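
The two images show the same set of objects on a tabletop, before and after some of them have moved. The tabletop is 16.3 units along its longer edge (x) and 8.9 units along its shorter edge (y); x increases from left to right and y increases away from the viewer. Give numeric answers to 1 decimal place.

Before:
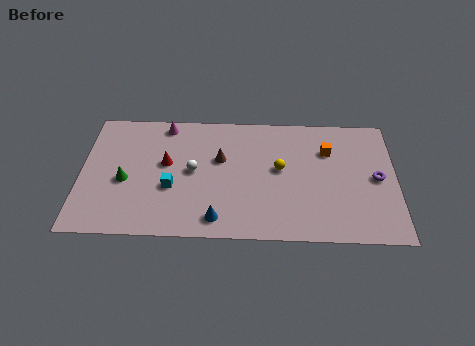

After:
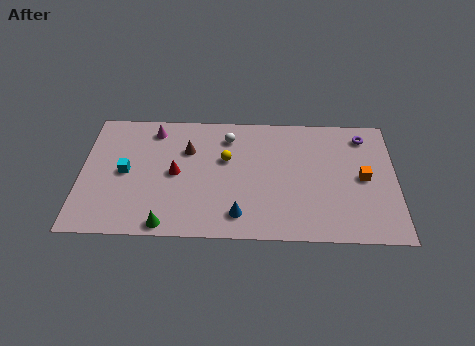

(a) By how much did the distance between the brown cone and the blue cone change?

+1.0

They were about 4.2 units apart before and 5.2 after — 1.0 units further apart.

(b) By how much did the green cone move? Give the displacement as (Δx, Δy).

(2.2, -3.0)

The green cone was at about (2.3, 3.8) and moved to about (4.5, 0.8).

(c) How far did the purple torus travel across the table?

3.1

The purple torus moved from about (15.3, 4.4) to (14.7, 7.4), a distance of √(0.6² + 3.0²) ≈ 3.1.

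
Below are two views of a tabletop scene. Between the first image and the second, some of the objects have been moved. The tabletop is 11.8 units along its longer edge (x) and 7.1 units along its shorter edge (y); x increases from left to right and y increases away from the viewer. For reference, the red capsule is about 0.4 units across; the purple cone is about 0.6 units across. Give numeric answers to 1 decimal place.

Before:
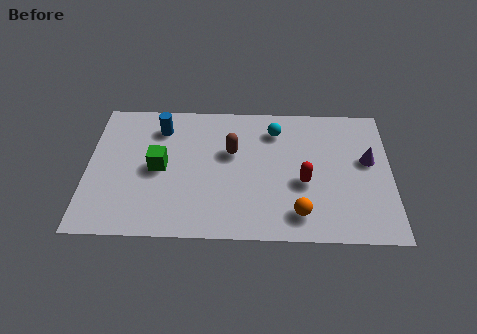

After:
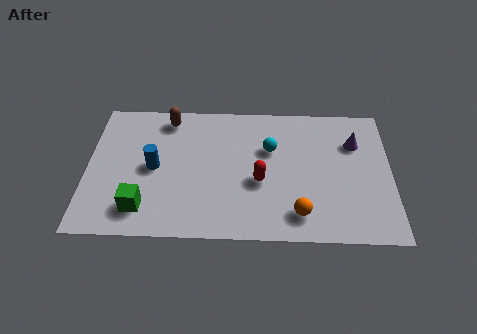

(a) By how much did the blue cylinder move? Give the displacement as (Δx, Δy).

(-0.2, -2.1)

From the two frames, the blue cylinder sits at roughly (2.8, 5.6) before and (2.6, 3.5) after.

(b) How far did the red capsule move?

1.7

From (8.4, 2.9) to (6.7, 2.9), the red capsule covered √(1.7² + 0.0²) ≈ 1.7 units.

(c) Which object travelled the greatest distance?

the brown capsule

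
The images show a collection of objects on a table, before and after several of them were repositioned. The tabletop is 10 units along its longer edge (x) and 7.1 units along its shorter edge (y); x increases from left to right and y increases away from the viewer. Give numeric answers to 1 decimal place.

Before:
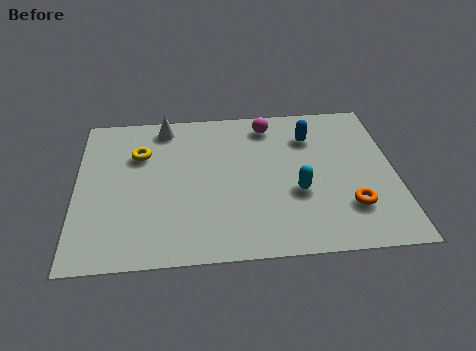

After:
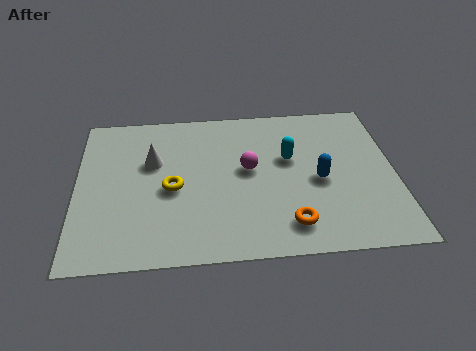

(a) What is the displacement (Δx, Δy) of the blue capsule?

(0.2, -2.1)

The blue capsule started near (7.4, 5.3) and ended near (7.6, 3.2).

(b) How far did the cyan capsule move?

1.6

From (6.9, 2.7) to (6.7, 4.3), the cyan capsule covered √(0.2² + 1.6²) ≈ 1.6 units.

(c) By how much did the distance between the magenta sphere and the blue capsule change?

+0.8

They were about 1.5 units apart before and 2.3 after — 0.8 units further apart.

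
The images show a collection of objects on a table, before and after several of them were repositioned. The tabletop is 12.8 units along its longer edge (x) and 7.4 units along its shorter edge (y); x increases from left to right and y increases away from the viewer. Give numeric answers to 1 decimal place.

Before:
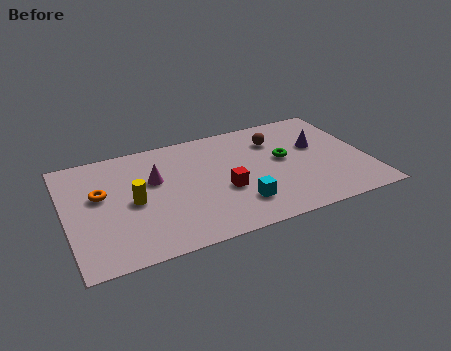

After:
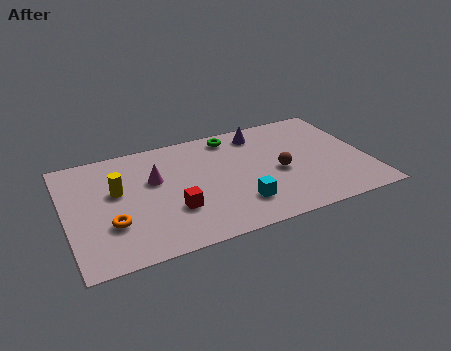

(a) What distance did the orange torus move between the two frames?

2.0

The orange torus moved from about (1.5, 4.4) to (1.8, 2.4), a distance of √(0.3² + 2.0²) ≈ 2.0.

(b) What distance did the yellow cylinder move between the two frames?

1.1

The yellow cylinder was near (2.8, 3.5) before and (2.2, 4.4) after, so it travelled √(0.6² + 0.9²) ≈ 1.1 units.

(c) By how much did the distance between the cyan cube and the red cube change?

+1.6

Before: roughly 1.2 units apart; after: 2.8. That's 1.6 units further apart.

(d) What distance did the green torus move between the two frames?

3.0

The green torus was near (9.3, 4.1) before and (7.3, 6.4) after, so it travelled √(2.0² + 2.3²) ≈ 3.0 units.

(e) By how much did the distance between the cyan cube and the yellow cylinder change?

+0.9

They were about 4.6 units apart before and 5.5 after — 0.9 units further apart.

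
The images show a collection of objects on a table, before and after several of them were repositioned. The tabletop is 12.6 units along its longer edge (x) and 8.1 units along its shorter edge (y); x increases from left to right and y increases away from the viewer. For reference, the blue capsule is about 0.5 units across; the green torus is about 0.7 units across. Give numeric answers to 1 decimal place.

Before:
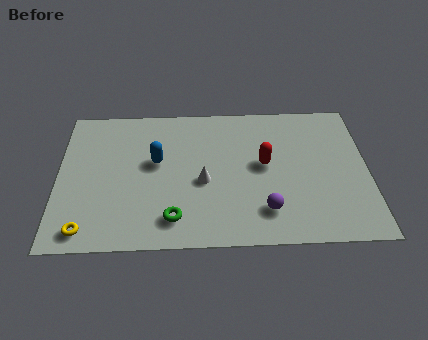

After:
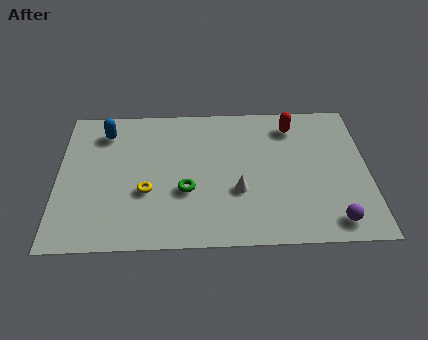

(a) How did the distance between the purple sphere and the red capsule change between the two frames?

+3.1

Before: roughly 2.6 units apart; after: 5.7. That's 3.1 units further apart.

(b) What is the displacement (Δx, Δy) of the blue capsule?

(-2.1, 1.8)

From the two frames, the blue capsule sits at roughly (4.0, 4.7) before and (1.9, 6.5) after.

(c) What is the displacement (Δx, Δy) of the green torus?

(0.5, 1.5)

From the two frames, the green torus sits at roughly (4.7, 1.5) before and (5.2, 3.0) after.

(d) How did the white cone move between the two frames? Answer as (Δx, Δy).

(1.4, -0.6)

The white cone was at about (5.9, 3.5) and moved to about (7.3, 2.9).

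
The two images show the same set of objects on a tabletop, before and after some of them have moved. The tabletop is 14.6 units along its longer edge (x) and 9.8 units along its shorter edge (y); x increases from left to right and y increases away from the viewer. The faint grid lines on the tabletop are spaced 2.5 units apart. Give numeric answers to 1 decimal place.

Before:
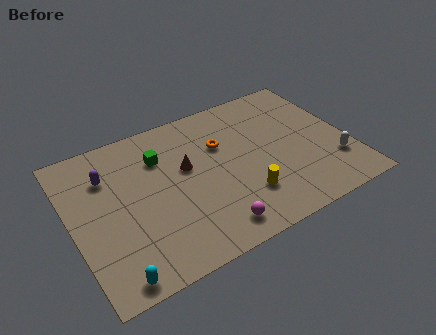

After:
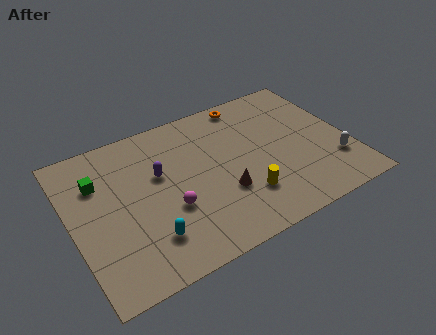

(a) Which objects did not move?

the yellow cylinder and the white capsule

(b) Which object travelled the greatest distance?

the green cube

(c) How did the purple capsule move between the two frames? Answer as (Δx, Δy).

(2.6, -1.1)

From the two frames, the purple capsule sits at roughly (2.1, 7.1) before and (4.7, 6.0) after.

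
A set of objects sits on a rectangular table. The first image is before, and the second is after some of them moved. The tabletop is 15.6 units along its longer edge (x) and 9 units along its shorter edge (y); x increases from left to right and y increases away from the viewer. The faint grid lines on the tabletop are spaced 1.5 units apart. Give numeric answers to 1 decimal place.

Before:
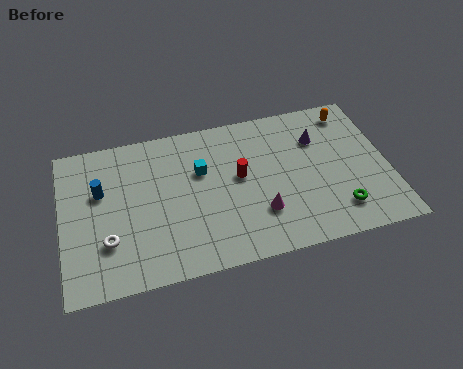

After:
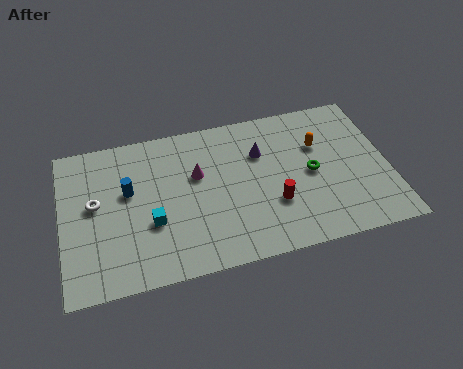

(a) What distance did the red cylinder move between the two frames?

2.5

From (8.5, 5.0) to (10.0, 3.0), the red cylinder covered √(1.5² + 2.0²) ≈ 2.5 units.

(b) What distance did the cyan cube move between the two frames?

3.5

From (6.7, 5.8) to (4.2, 3.3), the cyan cube covered √(2.5² + 2.5²) ≈ 3.5 units.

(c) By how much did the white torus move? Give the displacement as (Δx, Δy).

(-0.5, 2.3)

From the two frames, the white torus sits at roughly (2.1, 2.7) before and (1.6, 5.0) after.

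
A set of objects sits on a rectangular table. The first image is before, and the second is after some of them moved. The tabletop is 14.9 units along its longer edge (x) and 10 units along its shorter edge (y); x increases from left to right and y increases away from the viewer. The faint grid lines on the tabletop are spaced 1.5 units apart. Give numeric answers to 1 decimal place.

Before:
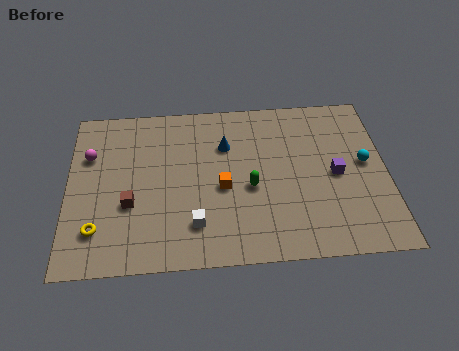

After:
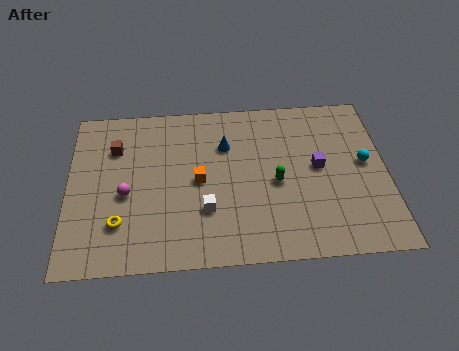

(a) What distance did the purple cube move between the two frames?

0.9

The purple cube was near (12.5, 4.8) before and (11.7, 5.3) after, so it travelled √(0.8² + 0.5²) ≈ 0.9 units.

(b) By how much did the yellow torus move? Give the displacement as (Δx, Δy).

(1.0, 0.3)

The yellow torus started near (1.4, 2.3) and ended near (2.4, 2.6).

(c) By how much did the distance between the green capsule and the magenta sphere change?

-0.9

The distance was about 7.9 in the first image and 7.0 in the second, so they moved 0.9 units closer together.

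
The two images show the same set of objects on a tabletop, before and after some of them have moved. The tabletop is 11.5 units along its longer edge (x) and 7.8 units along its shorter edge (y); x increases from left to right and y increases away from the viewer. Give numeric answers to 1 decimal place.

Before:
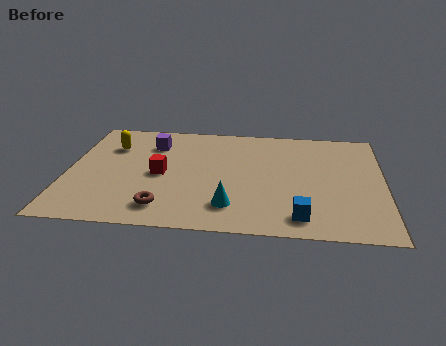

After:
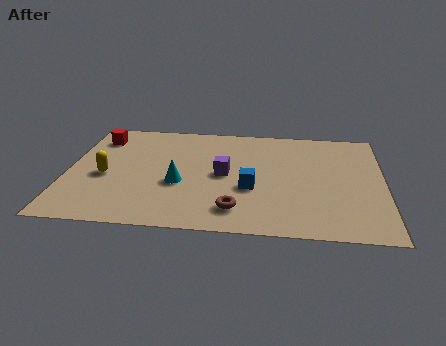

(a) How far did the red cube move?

3.5

From (3.4, 3.7) to (1.0, 6.2), the red cube covered √(2.4² + 2.5²) ≈ 3.5 units.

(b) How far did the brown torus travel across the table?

2.6

From (3.6, 1.4) to (6.2, 1.5), the brown torus covered √(2.6² + 0.1²) ≈ 2.6 units.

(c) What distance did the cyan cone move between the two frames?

2.4

The cyan cone moved from about (6.0, 1.7) to (4.1, 3.1), a distance of √(1.9² + 1.4²) ≈ 2.4.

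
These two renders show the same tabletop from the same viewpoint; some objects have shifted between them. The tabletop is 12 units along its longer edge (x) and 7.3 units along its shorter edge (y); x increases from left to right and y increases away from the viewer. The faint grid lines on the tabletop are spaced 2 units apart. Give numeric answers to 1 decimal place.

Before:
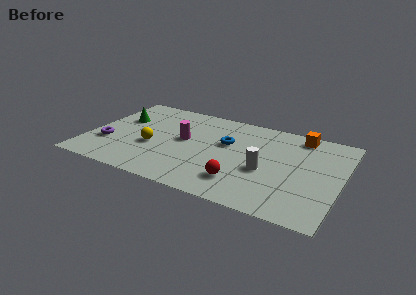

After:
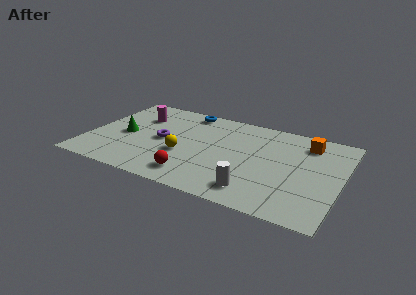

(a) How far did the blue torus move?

3.0

The blue torus moved from about (6.5, 4.5) to (4.3, 6.5), a distance of √(2.2² + 2.0²) ≈ 3.0.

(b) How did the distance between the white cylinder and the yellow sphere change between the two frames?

-1.5

They were about 5.4 units apart before and 3.9 after — 1.5 units closer together.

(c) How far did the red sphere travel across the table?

2.2

The red sphere was near (7.5, 1.7) before and (5.3, 1.3) after, so it travelled √(2.2² + 0.4²) ≈ 2.2 units.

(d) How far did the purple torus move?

2.8

From (1.0, 2.4) to (3.5, 3.6), the purple torus covered √(2.5² + 1.2²) ≈ 2.8 units.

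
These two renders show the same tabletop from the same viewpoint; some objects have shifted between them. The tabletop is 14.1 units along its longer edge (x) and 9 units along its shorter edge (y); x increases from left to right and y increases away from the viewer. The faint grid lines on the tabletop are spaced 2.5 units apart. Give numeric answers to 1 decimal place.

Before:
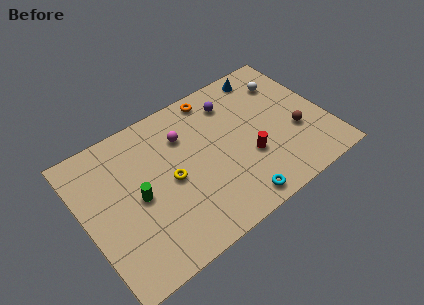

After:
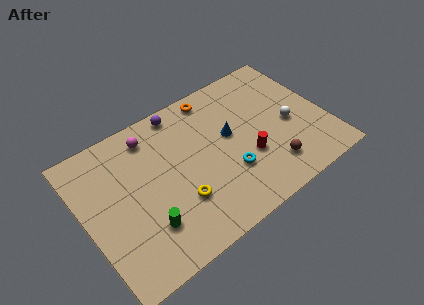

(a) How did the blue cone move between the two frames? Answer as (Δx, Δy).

(-2.7, -2.8)

The blue cone started near (11.3, 7.9) and ended near (8.6, 5.1).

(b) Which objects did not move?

the red cylinder and the orange torus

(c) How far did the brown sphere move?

2.3

From (12.2, 3.3) to (10.4, 1.9), the brown sphere covered √(1.8² + 1.4²) ≈ 2.3 units.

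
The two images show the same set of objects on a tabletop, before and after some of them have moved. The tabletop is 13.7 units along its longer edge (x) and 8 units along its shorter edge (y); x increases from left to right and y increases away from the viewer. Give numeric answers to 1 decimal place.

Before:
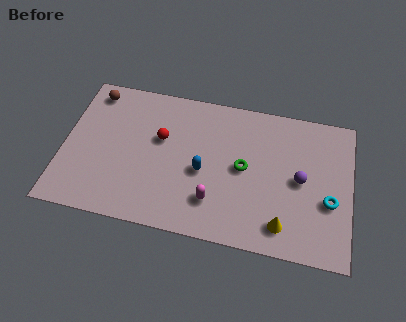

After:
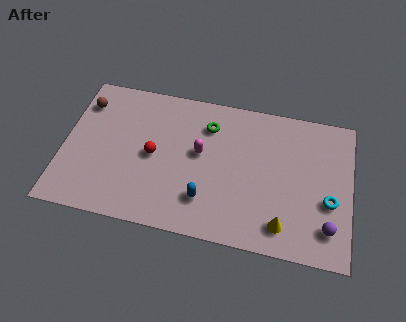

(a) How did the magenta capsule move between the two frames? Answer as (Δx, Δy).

(-0.8, 2.5)

The magenta capsule was at about (7.3, 2.0) and moved to about (6.5, 4.5).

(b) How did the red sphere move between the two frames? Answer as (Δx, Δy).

(-0.3, -1.0)

From the two frames, the red sphere sits at roughly (4.6, 4.9) before and (4.3, 3.9) after.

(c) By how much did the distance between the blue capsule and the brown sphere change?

+0.9

Before: roughly 6.5 units apart; after: 7.4. That's 0.9 units further apart.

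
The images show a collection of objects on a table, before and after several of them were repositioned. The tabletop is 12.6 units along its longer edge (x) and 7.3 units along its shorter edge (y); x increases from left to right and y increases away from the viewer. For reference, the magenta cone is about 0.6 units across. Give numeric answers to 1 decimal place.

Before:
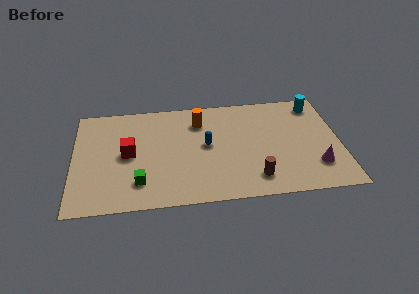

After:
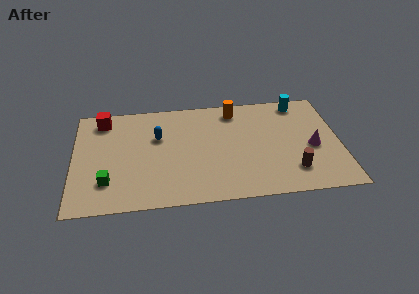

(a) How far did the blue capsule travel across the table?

2.4

The blue capsule was near (6.3, 3.9) before and (4.0, 4.7) after, so it travelled √(2.3² + 0.8²) ≈ 2.4 units.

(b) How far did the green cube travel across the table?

1.5

The green cube moved from about (3.1, 1.7) to (1.6, 1.9), a distance of √(1.5² + 0.2²) ≈ 1.5.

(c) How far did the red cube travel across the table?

2.8

The red cube moved from about (2.6, 3.7) to (1.4, 6.2), a distance of √(1.2² + 2.5²) ≈ 2.8.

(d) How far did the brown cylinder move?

1.8

From (8.5, 1.4) to (10.3, 1.7), the brown cylinder covered √(1.8² + 0.3²) ≈ 1.8 units.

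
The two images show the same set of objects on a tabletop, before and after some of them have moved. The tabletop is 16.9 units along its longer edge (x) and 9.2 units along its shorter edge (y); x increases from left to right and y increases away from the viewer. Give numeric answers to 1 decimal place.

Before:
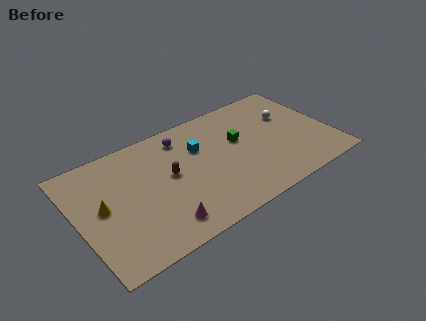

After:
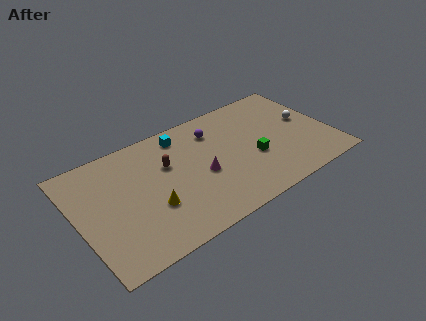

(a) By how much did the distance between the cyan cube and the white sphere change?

+2.3

The distance was about 6.2 in the first image and 8.5 in the second, so they moved 2.3 units further apart.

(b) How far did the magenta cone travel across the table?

3.9

The magenta cone moved from about (5.0, 1.6) to (8.1, 4.0), a distance of √(3.1² + 2.4²) ≈ 3.9.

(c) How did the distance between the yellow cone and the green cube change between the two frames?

-2.3

They were about 9.3 units apart before and 7.0 after — 2.3 units closer together.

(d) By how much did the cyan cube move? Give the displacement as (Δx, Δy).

(-0.9, 1.6)

From the two frames, the cyan cube sits at roughly (8.3, 6.2) before and (7.4, 7.8) after.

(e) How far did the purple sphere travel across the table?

2.2

From (7.4, 7.6) to (9.5, 7.1), the purple sphere covered √(2.1² + 0.5²) ≈ 2.2 units.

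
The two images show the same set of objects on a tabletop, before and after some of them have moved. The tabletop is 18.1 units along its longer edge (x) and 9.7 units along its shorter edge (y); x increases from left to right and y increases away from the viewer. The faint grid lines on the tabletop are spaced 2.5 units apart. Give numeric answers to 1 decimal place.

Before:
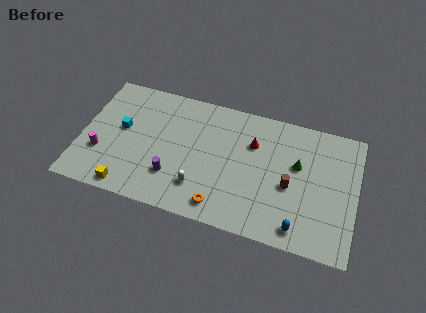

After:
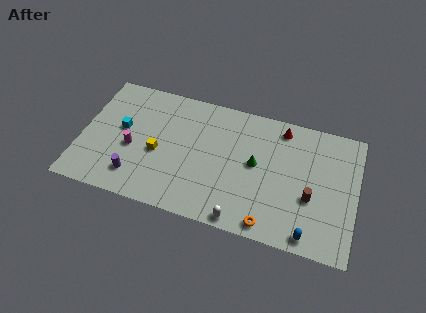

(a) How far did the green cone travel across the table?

2.8

The green cone moved from about (14.2, 5.9) to (11.5, 5.2), a distance of √(2.7² + 0.7²) ≈ 2.8.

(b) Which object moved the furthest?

the yellow cube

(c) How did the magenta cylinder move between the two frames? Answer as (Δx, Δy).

(2.0, 0.9)

The magenta cylinder was at about (1.4, 3.2) and moved to about (3.4, 4.1).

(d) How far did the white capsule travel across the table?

3.3

The white capsule moved from about (8.0, 2.4) to (10.9, 0.8), a distance of √(2.9² + 1.6²) ≈ 3.3.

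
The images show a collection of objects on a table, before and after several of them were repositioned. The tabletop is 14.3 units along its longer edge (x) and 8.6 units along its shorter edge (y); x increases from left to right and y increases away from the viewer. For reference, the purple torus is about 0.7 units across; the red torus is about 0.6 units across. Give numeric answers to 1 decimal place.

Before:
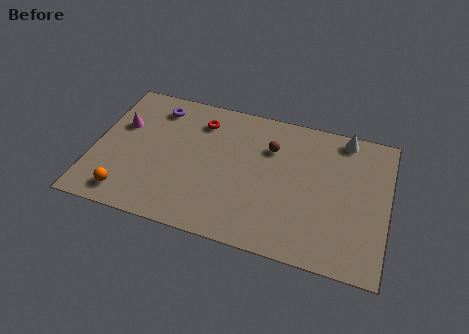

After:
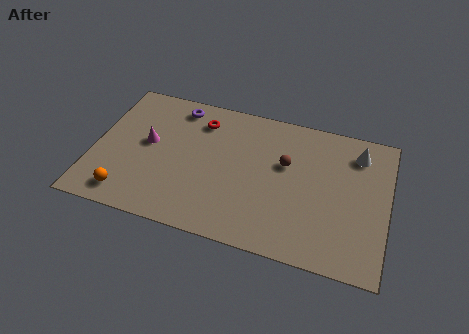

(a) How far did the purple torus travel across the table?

1.0

The purple torus was near (2.8, 7.1) before and (3.8, 7.4) after, so it travelled √(1.0² + 0.3²) ≈ 1.0 units.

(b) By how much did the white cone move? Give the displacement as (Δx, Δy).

(0.7, -0.8)

The white cone was at about (12.0, 7.7) and moved to about (12.7, 6.9).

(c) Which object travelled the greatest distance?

the magenta cone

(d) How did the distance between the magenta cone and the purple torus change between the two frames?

+0.7

Before: roughly 2.3 units apart; after: 3.0. That's 0.7 units further apart.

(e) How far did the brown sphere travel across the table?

1.1

The brown sphere was near (8.5, 6.1) before and (9.3, 5.3) after, so it travelled √(0.8² + 0.8²) ≈ 1.1 units.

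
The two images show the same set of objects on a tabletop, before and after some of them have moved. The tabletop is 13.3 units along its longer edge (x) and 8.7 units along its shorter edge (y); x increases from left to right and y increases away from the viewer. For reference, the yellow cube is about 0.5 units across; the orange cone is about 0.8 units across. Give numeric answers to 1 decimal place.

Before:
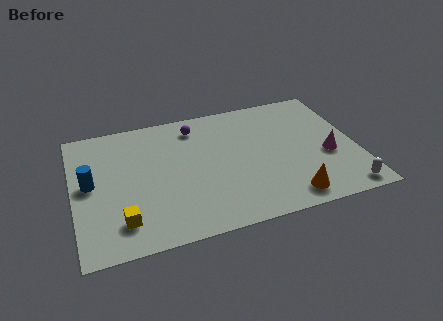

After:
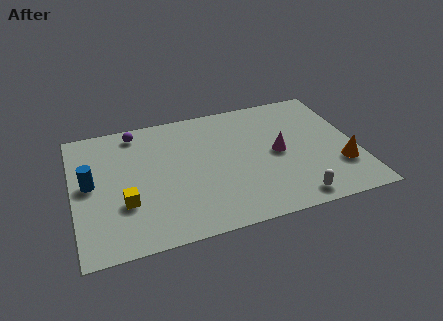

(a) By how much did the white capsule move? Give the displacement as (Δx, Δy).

(-2.4, 0.1)

The white capsule started near (12.4, 0.9) and ended near (10.0, 1.0).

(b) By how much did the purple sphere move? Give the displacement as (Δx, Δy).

(-2.8, 0.4)

The purple sphere started near (5.9, 7.2) and ended near (3.1, 7.6).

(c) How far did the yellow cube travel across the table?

1.1

The yellow cube was near (2.1, 1.8) before and (2.3, 2.9) after, so it travelled √(0.2² + 1.1²) ≈ 1.1 units.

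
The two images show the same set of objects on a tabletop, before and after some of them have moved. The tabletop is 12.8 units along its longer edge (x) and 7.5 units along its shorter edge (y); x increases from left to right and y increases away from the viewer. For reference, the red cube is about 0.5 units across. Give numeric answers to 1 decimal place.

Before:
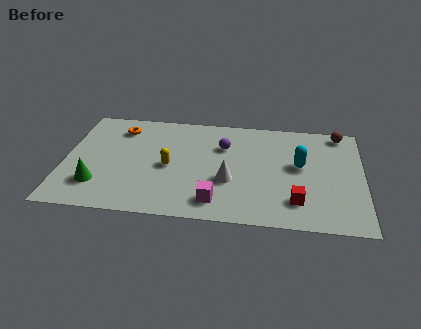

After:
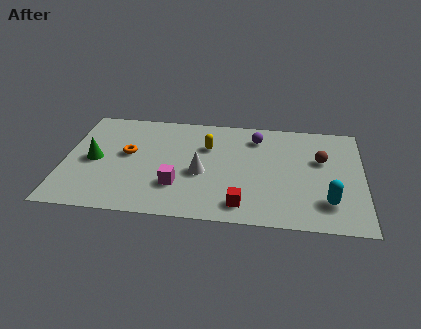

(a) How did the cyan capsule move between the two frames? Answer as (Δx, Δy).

(1.2, -2.4)

The cyan capsule was at about (10.1, 4.2) and moved to about (11.3, 1.8).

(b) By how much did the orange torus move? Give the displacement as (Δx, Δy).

(0.4, -1.8)

From the two frames, the orange torus sits at roughly (2.3, 6.0) before and (2.7, 4.2) after.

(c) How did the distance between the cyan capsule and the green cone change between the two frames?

+1.3

Before: roughly 8.9 units apart; after: 10.2. That's 1.3 units further apart.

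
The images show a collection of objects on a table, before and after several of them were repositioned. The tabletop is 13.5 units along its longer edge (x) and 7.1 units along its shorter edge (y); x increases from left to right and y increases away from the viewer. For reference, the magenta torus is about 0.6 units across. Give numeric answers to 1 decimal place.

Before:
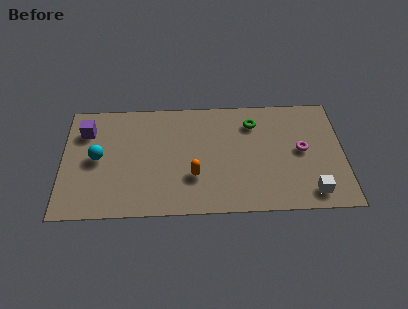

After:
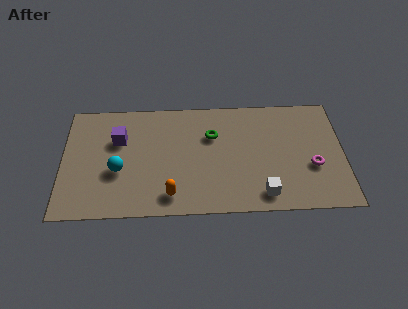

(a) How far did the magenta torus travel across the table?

1.1

The magenta torus moved from about (11.5, 3.7) to (12.0, 2.7), a distance of √(0.5² + 1.0²) ≈ 1.1.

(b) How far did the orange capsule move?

1.6

The orange capsule was near (6.3, 2.3) before and (5.2, 1.2) after, so it travelled √(1.1² + 1.1²) ≈ 1.6 units.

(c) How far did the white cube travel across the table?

2.3

The white cube moved from about (11.9, 1.1) to (9.6, 1.1), a distance of √(2.3² + 0.0²) ≈ 2.3.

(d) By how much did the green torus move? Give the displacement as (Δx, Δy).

(-2.0, -0.7)

The green torus started near (9.2, 5.5) and ended near (7.2, 4.8).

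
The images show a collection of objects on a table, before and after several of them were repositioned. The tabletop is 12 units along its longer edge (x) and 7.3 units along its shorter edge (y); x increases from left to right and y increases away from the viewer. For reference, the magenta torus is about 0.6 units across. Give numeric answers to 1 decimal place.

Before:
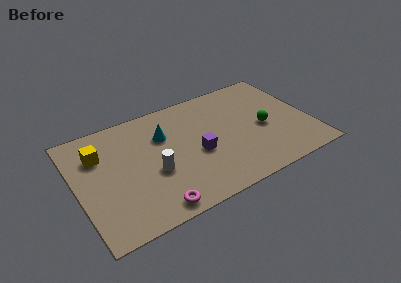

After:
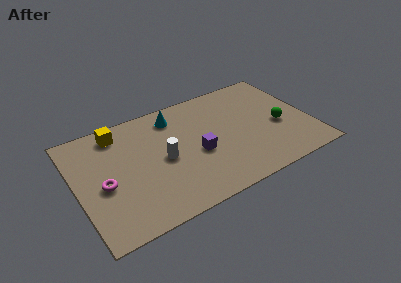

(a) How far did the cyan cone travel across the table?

1.2

From (4.6, 5.0) to (5.3, 6.0), the cyan cone covered √(0.7² + 1.0²) ≈ 1.2 units.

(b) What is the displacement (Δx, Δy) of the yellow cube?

(1.1, 1.0)

The yellow cube started near (1.3, 5.2) and ended near (2.4, 6.2).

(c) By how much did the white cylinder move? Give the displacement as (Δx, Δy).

(0.6, 0.6)

The white cylinder started near (3.8, 2.9) and ended near (4.4, 3.5).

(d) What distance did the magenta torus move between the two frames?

3.3

From (3.5, 0.8) to (1.3, 3.2), the magenta torus covered √(2.2² + 2.4²) ≈ 3.3 units.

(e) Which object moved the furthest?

the magenta torus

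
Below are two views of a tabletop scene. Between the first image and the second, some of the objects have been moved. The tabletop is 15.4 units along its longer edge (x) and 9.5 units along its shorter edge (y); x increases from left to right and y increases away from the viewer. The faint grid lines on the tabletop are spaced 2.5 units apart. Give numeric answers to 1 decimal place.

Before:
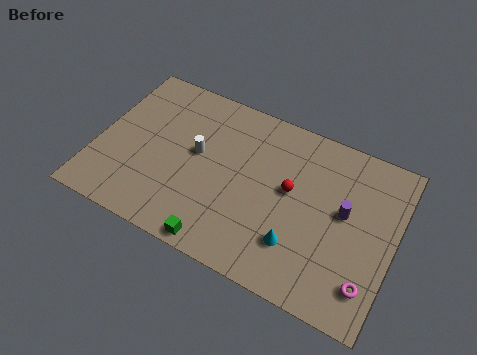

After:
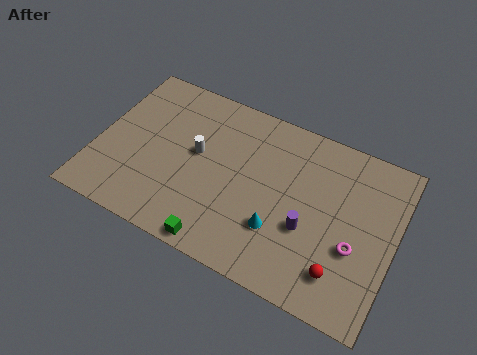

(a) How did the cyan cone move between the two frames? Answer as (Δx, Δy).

(-1.0, 0.4)

From the two frames, the cyan cone sits at roughly (10.7, 2.5) before and (9.7, 2.9) after.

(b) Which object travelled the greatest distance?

the red sphere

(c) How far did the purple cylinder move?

2.4

The purple cylinder was near (12.8, 5.3) before and (11.1, 3.6) after, so it travelled √(1.7² + 1.7²) ≈ 2.4 units.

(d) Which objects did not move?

the green cube and the white cylinder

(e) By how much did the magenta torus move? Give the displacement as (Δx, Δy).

(-0.9, 1.6)

The magenta torus started near (14.4, 2.0) and ended near (13.5, 3.6).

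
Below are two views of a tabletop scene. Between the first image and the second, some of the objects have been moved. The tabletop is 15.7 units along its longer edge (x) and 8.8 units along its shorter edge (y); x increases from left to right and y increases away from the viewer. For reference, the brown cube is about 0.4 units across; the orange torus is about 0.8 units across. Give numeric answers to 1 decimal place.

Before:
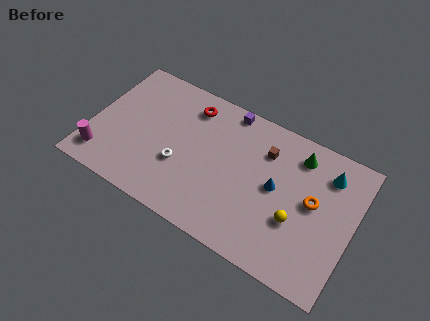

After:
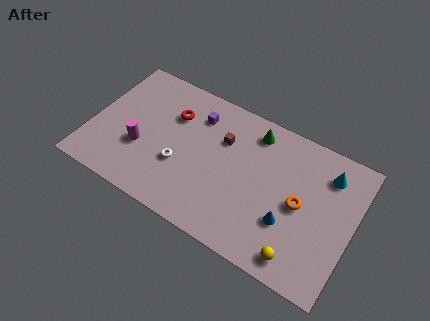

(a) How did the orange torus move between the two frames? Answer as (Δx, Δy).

(-0.7, -0.5)

The orange torus was at about (13.3, 4.8) and moved to about (12.6, 4.3).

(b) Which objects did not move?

the white torus and the cyan cone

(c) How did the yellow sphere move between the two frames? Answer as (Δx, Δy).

(0.5, -2.0)

The yellow sphere started near (12.5, 3.2) and ended near (13.0, 1.2).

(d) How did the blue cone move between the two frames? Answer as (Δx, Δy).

(1.0, -1.7)

From the two frames, the blue cone sits at roughly (11.1, 4.6) before and (12.1, 2.9) after.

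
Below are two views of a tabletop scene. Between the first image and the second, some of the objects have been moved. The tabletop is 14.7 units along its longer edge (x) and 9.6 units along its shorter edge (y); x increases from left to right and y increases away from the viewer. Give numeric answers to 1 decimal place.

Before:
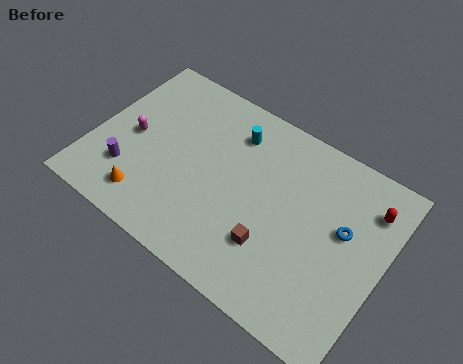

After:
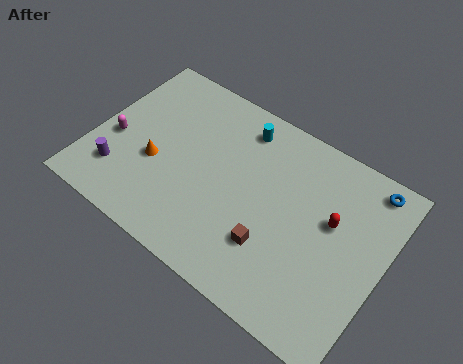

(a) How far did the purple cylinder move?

0.5

The purple cylinder moved from about (2.1, 2.6) to (1.7, 2.3), a distance of √(0.4² + 0.3²) ≈ 0.5.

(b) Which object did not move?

the brown cube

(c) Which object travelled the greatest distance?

the blue torus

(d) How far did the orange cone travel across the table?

2.1

The orange cone moved from about (3.3, 1.7) to (3.3, 3.8), a distance of √(0.0² + 2.1²) ≈ 2.1.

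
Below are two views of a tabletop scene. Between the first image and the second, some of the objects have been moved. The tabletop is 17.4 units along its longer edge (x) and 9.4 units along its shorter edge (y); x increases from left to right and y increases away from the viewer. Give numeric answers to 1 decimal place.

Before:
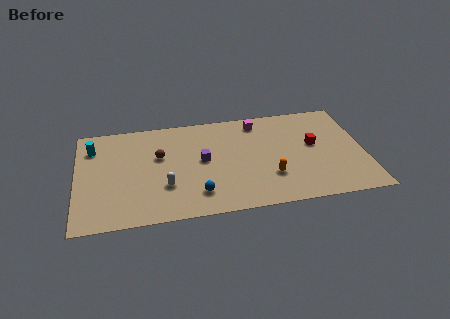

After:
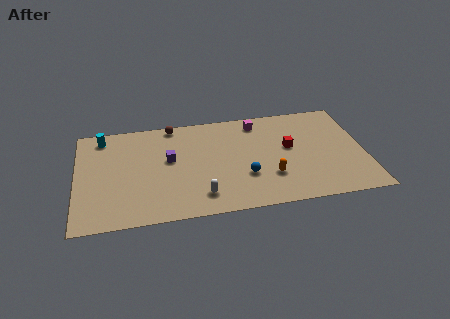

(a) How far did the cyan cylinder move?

1.1

The cyan cylinder was near (1.0, 7.2) before and (1.6, 8.1) after, so it travelled √(0.6² + 0.9²) ≈ 1.1 units.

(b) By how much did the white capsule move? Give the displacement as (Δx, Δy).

(2.1, -1.2)

The white capsule was at about (5.3, 3.0) and moved to about (7.4, 1.8).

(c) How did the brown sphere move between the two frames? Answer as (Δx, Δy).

(0.9, 2.8)

The brown sphere started near (5.0, 5.8) and ended near (5.9, 8.6).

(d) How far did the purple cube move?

2.0

From (7.6, 5.0) to (5.6, 5.4), the purple cube covered √(2.0² + 0.4²) ≈ 2.0 units.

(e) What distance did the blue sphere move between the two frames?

3.1

The blue sphere was near (7.2, 2.0) before and (10.1, 3.1) after, so it travelled √(2.9² + 1.1²) ≈ 3.1 units.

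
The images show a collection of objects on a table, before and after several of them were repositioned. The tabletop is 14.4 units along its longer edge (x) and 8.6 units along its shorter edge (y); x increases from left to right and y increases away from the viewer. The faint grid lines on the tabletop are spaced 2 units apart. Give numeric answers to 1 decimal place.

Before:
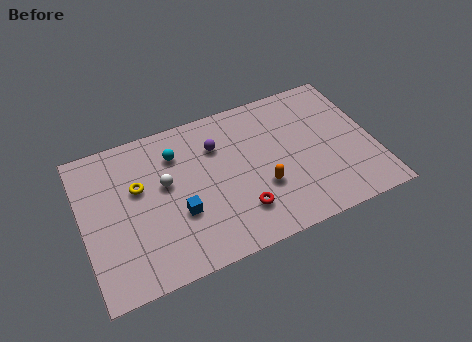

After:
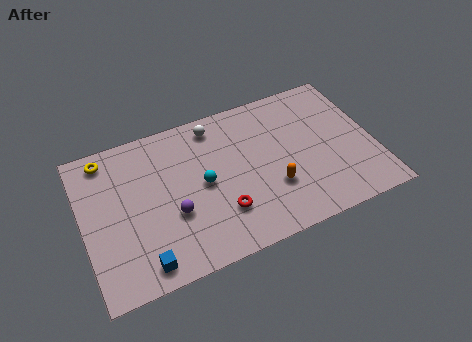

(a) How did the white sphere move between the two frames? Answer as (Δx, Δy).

(2.7, 2.4)

From the two frames, the white sphere sits at roughly (4.1, 5.0) before and (6.8, 7.4) after.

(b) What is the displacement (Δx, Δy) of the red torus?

(-0.9, 0.3)

From the two frames, the red torus sits at roughly (7.5, 2.1) before and (6.6, 2.4) after.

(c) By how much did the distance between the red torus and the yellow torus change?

+1.6

The distance was about 5.7 in the first image and 7.3 in the second, so they moved 1.6 units further apart.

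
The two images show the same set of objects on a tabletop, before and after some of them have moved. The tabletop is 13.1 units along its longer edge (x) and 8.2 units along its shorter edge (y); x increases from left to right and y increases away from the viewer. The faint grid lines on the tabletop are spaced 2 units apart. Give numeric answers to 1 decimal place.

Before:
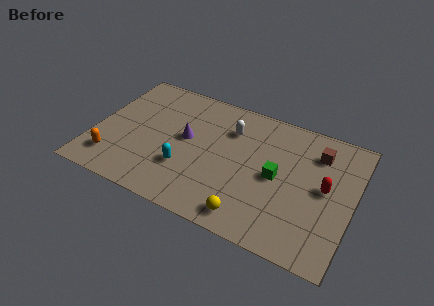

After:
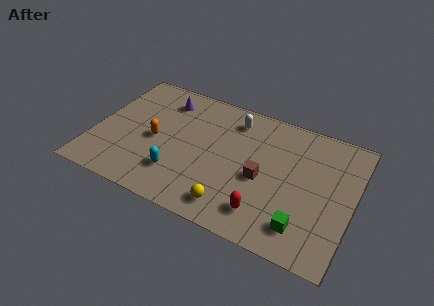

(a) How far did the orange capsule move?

2.8

The orange capsule moved from about (1.2, 1.7) to (3.1, 3.8), a distance of √(1.9² + 2.1²) ≈ 2.8.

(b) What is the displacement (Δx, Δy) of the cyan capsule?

(-0.3, -0.5)

The cyan capsule was at about (4.8, 2.6) and moved to about (4.5, 2.1).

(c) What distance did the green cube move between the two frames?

2.9

From (9.3, 4.0) to (10.9, 1.6), the green cube covered √(1.6² + 2.4²) ≈ 2.9 units.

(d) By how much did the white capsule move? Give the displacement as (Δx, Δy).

(0.1, 0.7)

From the two frames, the white capsule sits at roughly (6.7, 6.0) before and (6.8, 6.7) after.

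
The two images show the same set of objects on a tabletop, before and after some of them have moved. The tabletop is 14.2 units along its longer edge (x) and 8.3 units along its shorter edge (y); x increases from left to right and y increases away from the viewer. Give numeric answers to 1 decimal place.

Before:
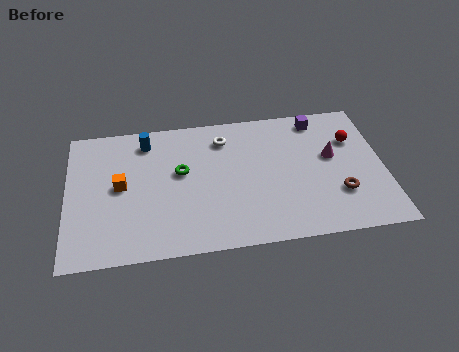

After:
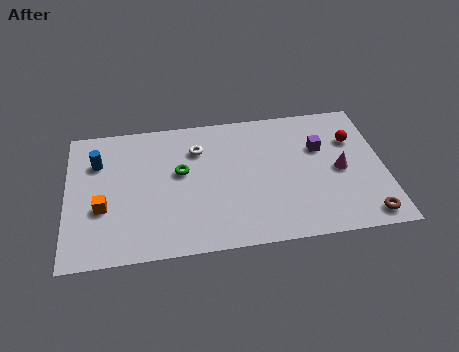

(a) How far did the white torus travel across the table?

1.3

The white torus moved from about (7.1, 6.6) to (5.9, 6.1), a distance of √(1.2² + 0.5²) ≈ 1.3.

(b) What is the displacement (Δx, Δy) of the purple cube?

(0.0, -1.8)

From the two frames, the purple cube sits at roughly (11.4, 7.2) before and (11.4, 5.4) after.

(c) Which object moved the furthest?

the blue cylinder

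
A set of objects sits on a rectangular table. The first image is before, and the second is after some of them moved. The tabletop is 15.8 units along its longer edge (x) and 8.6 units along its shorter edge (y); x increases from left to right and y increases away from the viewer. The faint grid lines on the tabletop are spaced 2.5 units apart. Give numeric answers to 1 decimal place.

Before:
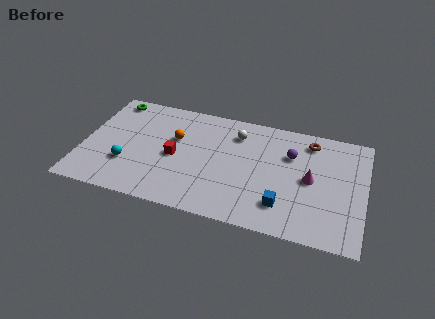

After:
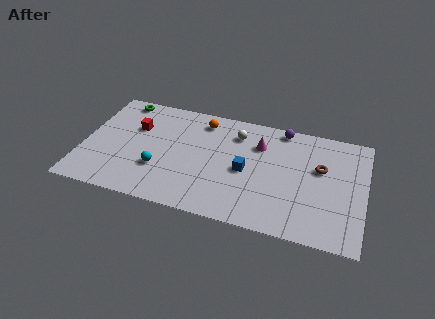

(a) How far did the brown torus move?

2.0

The brown torus was near (12.6, 7.2) before and (13.3, 5.3) after, so it travelled √(0.7² + 1.9²) ≈ 2.0 units.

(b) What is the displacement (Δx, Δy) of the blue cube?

(-2.2, 2.0)

From the two frames, the blue cube sits at roughly (11.4, 2.0) before and (9.2, 4.0) after.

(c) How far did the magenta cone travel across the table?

3.6

The magenta cone was near (12.8, 4.3) before and (9.8, 6.2) after, so it travelled √(3.0² + 1.9²) ≈ 3.6 units.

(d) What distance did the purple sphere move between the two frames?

2.0

From (11.6, 5.9) to (11.0, 7.8), the purple sphere covered √(0.6² + 1.9²) ≈ 2.0 units.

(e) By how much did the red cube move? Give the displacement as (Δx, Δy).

(-2.4, 1.7)

The red cube started near (5.2, 4.0) and ended near (2.8, 5.7).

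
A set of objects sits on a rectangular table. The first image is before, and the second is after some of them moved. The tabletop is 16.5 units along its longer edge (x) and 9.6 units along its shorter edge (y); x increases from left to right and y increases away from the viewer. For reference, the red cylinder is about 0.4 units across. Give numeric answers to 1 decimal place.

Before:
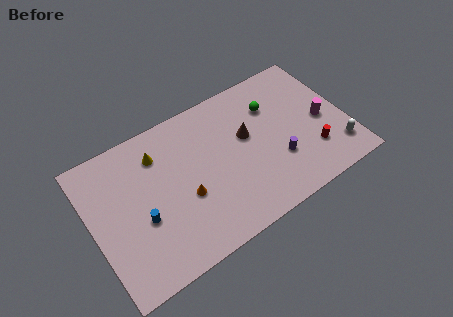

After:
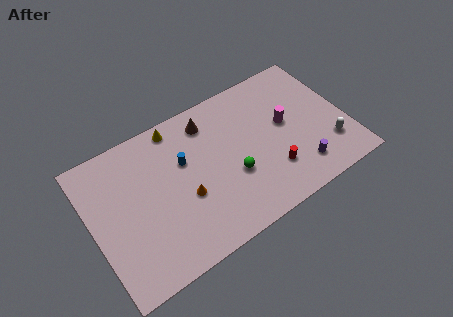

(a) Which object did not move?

the orange cone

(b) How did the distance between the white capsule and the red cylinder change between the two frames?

+2.2

Before: roughly 1.6 units apart; after: 3.8. That's 2.2 units further apart.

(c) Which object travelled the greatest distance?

the green sphere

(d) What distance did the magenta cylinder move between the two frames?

2.5

The magenta cylinder was near (15.0, 4.4) before and (12.7, 5.3) after, so it travelled √(2.3² + 0.9²) ≈ 2.5 units.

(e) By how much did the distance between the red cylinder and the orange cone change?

-2.7

Before: roughly 8.3 units apart; after: 5.6. That's 2.7 units closer together.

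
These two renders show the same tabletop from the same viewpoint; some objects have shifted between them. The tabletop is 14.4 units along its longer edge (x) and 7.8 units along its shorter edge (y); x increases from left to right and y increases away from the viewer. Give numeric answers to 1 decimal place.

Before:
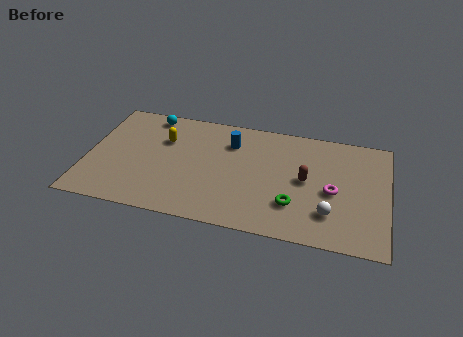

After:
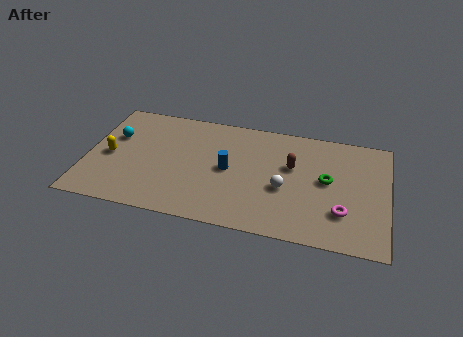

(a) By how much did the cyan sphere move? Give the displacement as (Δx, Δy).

(-1.6, -1.9)

From the two frames, the cyan sphere sits at roughly (2.8, 6.9) before and (1.2, 5.0) after.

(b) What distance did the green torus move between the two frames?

2.5

The green torus moved from about (10.0, 2.2) to (11.5, 4.2), a distance of √(1.5² + 2.0²) ≈ 2.5.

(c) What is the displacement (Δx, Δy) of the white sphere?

(-2.2, 1.2)

The white sphere started near (11.7, 2.0) and ended near (9.5, 3.2).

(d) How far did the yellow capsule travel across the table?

3.0

The yellow capsule was near (3.6, 5.3) before and (1.1, 3.6) after, so it travelled √(2.5² + 1.7²) ≈ 3.0 units.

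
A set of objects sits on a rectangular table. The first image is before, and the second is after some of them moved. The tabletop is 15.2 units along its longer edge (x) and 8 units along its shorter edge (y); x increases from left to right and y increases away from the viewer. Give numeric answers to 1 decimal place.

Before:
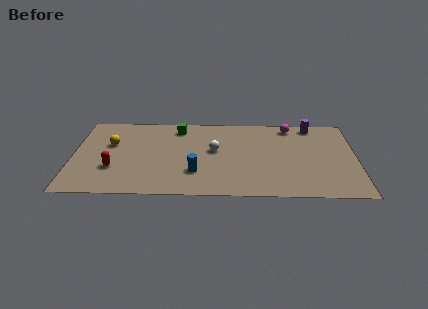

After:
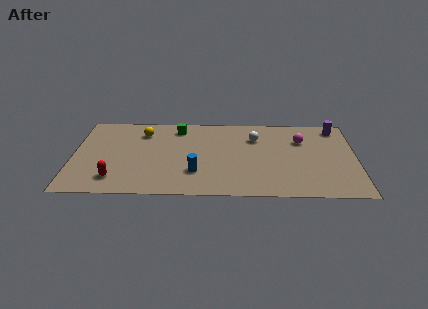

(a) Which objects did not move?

the blue cylinder and the green cube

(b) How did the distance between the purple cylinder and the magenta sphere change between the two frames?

+1.1

They were about 1.2 units apart before and 2.3 after — 1.1 units further apart.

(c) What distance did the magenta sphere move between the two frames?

1.5

The magenta sphere moved from about (11.7, 7.0) to (12.3, 5.6), a distance of √(0.6² + 1.4²) ≈ 1.5.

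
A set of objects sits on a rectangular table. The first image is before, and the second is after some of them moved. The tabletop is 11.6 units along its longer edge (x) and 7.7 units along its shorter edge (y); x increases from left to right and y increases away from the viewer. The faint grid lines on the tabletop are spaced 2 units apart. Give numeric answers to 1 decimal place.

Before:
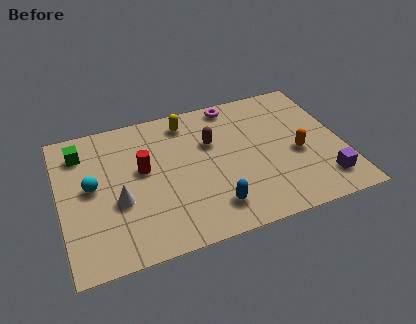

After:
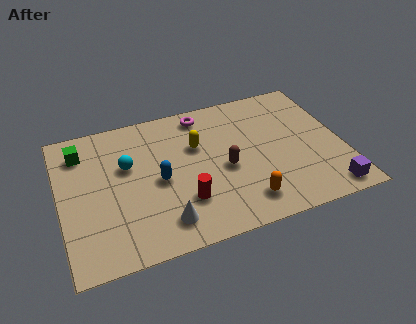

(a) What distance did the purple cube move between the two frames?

0.6

The purple cube was near (10.6, 1.5) before and (10.7, 0.9) after, so it travelled √(0.1² + 0.6²) ≈ 0.6 units.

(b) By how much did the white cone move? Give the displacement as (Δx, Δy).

(1.7, -1.6)

The white cone started near (2.3, 3.0) and ended near (4.0, 1.4).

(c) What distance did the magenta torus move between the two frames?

1.3

The magenta torus moved from about (7.4, 6.9) to (6.1, 6.7), a distance of √(1.3² + 0.2²) ≈ 1.3.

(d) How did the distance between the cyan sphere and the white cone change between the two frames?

+2.1

The distance was about 1.5 in the first image and 3.6 in the second, so they moved 2.1 units further apart.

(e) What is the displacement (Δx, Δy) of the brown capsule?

(0.4, -1.6)

The brown capsule was at about (6.3, 5.0) and moved to about (6.7, 3.4).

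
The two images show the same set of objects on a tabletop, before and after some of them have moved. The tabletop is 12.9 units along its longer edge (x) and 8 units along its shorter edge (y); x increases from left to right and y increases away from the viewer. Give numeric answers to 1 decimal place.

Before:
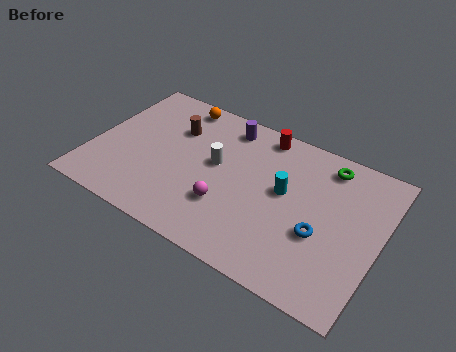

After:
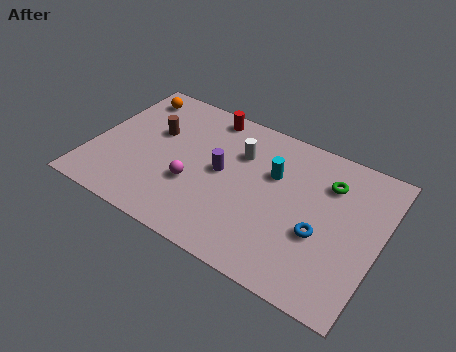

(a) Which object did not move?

the blue torus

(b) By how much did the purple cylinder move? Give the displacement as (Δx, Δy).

(0.2, -2.6)

The purple cylinder started near (5.6, 6.8) and ended near (5.8, 4.2).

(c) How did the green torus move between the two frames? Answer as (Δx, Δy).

(0.2, -0.9)

The green torus started near (10.2, 6.8) and ended near (10.4, 5.9).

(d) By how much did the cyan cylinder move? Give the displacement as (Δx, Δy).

(-0.6, 0.7)

The cyan cylinder started near (8.6, 4.5) and ended near (8.0, 5.2).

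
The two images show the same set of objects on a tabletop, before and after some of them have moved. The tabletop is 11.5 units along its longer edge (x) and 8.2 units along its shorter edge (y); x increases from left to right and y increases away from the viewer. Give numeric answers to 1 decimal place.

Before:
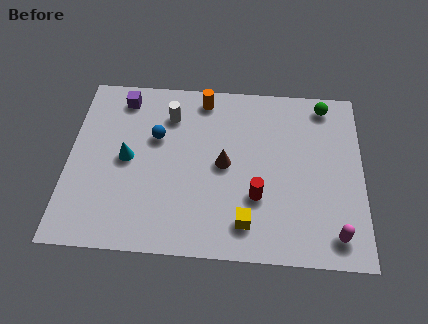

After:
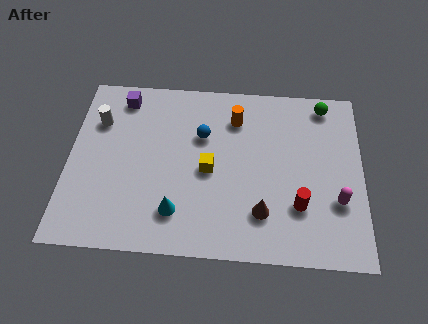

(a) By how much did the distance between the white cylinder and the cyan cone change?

+2.4

They were about 2.7 units apart before and 5.1 after — 2.4 units further apart.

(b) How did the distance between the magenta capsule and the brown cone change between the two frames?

-2.2

Before: roughly 5.2 units apart; after: 3.0. That's 2.2 units closer together.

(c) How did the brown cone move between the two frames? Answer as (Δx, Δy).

(1.5, -2.1)

The brown cone was at about (6.1, 4.1) and moved to about (7.6, 2.0).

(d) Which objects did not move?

the green sphere and the purple cube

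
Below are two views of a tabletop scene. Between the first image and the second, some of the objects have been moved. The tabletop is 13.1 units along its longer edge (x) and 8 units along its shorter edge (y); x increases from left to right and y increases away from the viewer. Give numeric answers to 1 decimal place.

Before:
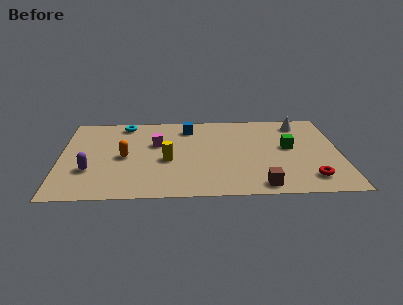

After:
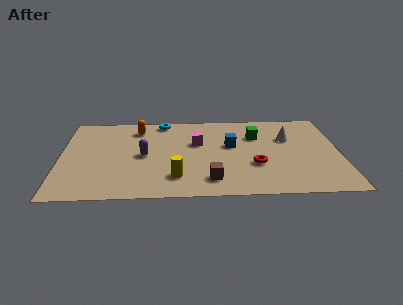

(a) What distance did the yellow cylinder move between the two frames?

1.6

The yellow cylinder moved from about (5.0, 3.4) to (5.4, 1.8), a distance of √(0.4² + 1.6²) ≈ 1.6.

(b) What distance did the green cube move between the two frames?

1.9

From (10.7, 4.4) to (9.2, 5.6), the green cube covered √(1.5² + 1.2²) ≈ 1.9 units.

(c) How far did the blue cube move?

2.7

The blue cube was near (6.0, 6.5) before and (8.0, 4.7) after, so it travelled √(2.0² + 1.8²) ≈ 2.7 units.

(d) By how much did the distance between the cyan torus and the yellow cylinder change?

+1.3

The distance was about 4.1 in the first image and 5.4 in the second, so they moved 1.3 units further apart.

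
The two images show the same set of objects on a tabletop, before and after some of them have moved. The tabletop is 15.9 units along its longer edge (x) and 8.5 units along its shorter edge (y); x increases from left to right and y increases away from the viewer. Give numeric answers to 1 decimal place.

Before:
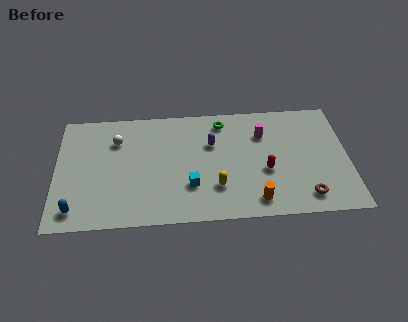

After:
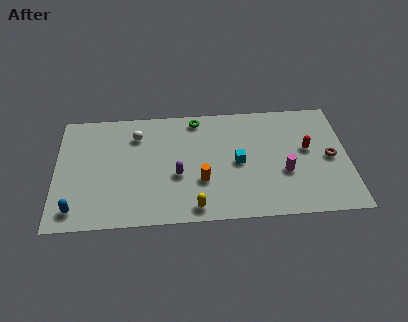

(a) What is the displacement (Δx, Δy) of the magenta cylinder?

(1.1, -2.9)

From the two frames, the magenta cylinder sits at roughly (11.3, 6.1) before and (12.4, 3.2) after.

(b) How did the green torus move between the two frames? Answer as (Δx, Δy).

(-1.4, 0.3)

The green torus was at about (9.1, 7.2) and moved to about (7.7, 7.5).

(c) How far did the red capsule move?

2.7

From (11.4, 3.4) to (13.7, 4.8), the red capsule covered √(2.3² + 1.4²) ≈ 2.7 units.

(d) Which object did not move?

the blue capsule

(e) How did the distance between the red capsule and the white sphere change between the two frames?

+0.9

The distance was about 8.6 in the first image and 9.5 in the second, so they moved 0.9 units further apart.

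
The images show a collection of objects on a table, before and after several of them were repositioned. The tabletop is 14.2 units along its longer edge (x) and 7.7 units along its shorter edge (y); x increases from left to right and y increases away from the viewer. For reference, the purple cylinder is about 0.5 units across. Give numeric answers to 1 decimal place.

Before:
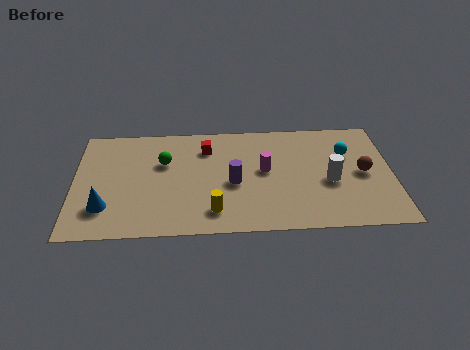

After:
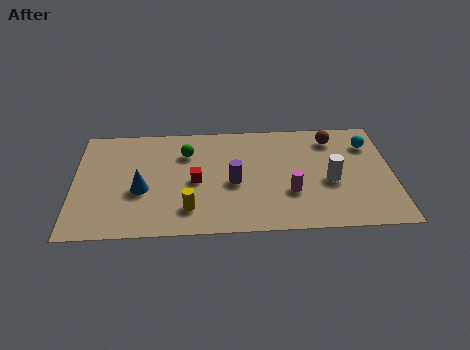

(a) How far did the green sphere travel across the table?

1.2

From (4.0, 5.0) to (5.0, 5.6), the green sphere covered √(1.0² + 0.6²) ≈ 1.2 units.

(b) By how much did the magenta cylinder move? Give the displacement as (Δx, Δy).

(1.1, -1.6)

From the two frames, the magenta cylinder sits at roughly (8.5, 4.2) before and (9.6, 2.6) after.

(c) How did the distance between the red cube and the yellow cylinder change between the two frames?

-2.5

The distance was about 4.4 in the first image and 1.9 in the second, so they moved 2.5 units closer together.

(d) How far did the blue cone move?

1.9

From (1.4, 2.0) to (3.0, 3.1), the blue cone covered √(1.6² + 1.1²) ≈ 1.9 units.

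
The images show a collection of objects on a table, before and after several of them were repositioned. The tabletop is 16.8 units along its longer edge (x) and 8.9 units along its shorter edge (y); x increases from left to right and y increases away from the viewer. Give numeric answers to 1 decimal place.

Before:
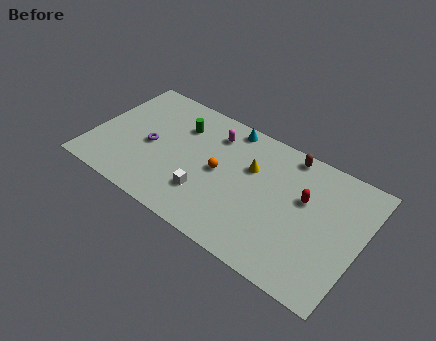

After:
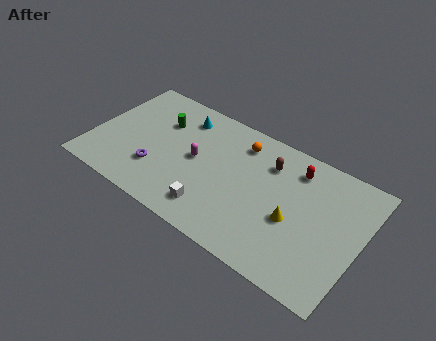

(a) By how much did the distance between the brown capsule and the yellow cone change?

+0.6

They were about 3.0 units apart before and 3.6 after — 0.6 units further apart.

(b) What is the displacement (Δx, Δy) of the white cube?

(0.6, -0.8)

The white cube was at about (7.5, 2.5) and moved to about (8.1, 1.7).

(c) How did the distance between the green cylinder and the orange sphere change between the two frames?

+1.6

The distance was about 3.5 in the first image and 5.1 in the second, so they moved 1.6 units further apart.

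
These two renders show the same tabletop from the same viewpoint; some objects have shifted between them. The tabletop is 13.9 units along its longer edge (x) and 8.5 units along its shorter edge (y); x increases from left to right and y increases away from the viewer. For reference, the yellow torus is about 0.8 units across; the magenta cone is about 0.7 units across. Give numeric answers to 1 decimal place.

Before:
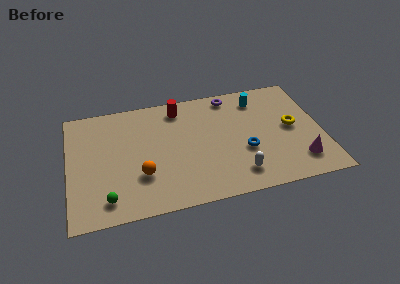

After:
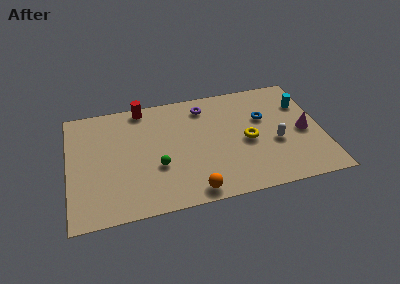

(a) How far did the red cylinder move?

2.1

From (6.2, 7.2) to (4.2, 7.7), the red cylinder covered √(2.0² + 0.5²) ≈ 2.1 units.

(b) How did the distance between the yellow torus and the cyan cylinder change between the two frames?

+0.8

The distance was about 3.0 in the first image and 3.8 in the second, so they moved 0.8 units further apart.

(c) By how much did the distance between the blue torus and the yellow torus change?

-1.2

Before: roughly 3.0 units apart; after: 1.8. That's 1.2 units closer together.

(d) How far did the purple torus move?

1.6

From (9.1, 7.5) to (7.6, 7.0), the purple torus covered √(1.5² + 0.5²) ≈ 1.6 units.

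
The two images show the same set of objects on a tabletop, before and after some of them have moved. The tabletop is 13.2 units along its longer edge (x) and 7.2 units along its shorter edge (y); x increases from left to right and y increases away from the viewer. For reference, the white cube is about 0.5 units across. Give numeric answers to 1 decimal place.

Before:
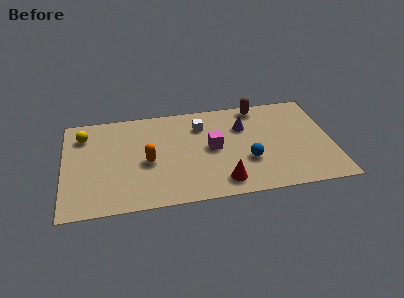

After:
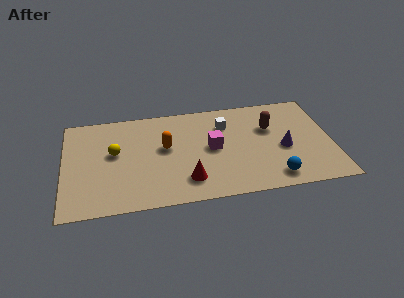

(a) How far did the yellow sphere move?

2.1

The yellow sphere moved from about (1.0, 5.6) to (2.5, 4.1), a distance of √(1.5² + 1.5²) ≈ 2.1.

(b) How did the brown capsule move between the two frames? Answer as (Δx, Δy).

(0.5, -1.7)

The brown capsule started near (9.7, 6.4) and ended near (10.2, 4.7).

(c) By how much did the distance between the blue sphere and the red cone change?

+2.4

They were about 1.8 units apart before and 4.2 after — 2.4 units further apart.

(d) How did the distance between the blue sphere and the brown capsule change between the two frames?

-0.4

Before: roughly 4.0 units apart; after: 3.6. That's 0.4 units closer together.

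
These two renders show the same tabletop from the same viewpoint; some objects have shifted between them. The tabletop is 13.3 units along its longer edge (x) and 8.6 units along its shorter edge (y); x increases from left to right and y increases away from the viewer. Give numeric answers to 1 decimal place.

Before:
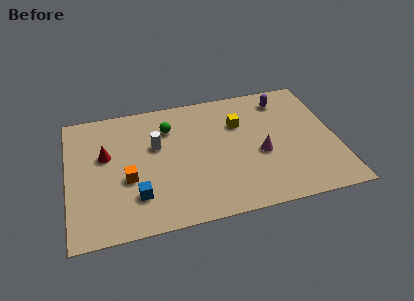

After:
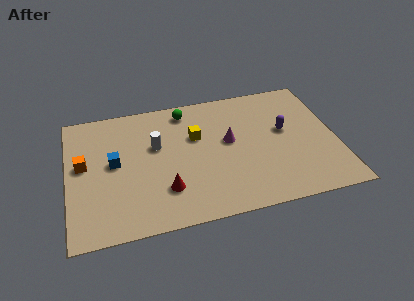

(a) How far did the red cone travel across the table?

4.0

The red cone moved from about (1.9, 5.2) to (4.7, 2.3), a distance of √(2.8² + 2.9²) ≈ 4.0.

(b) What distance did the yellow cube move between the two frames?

2.2

From (8.6, 5.9) to (6.4, 5.5), the yellow cube covered √(2.2² + 0.4²) ≈ 2.2 units.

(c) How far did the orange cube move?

2.5

From (2.9, 3.4) to (0.8, 4.8), the orange cube covered √(2.1² + 1.4²) ≈ 2.5 units.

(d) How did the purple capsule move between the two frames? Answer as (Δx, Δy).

(-0.1, -2.2)

The purple capsule started near (10.9, 7.1) and ended near (10.8, 4.9).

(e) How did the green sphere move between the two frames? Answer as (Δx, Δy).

(0.9, 1.0)

The green sphere was at about (5.1, 6.4) and moved to about (6.0, 7.4).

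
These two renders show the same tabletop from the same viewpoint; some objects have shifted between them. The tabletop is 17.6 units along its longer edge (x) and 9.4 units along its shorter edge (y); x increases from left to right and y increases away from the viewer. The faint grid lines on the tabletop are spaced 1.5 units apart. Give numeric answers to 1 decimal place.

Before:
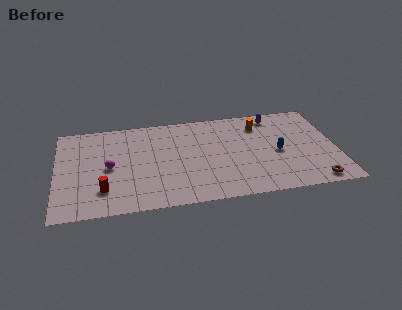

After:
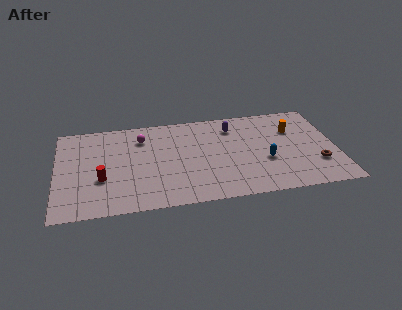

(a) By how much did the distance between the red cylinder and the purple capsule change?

-3.1

Before: roughly 12.4 units apart; after: 9.3. That's 3.1 units closer together.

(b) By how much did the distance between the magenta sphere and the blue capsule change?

-2.1

Before: roughly 10.6 units apart; after: 8.5. That's 2.1 units closer together.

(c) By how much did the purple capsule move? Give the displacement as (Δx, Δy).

(-2.7, -0.7)

From the two frames, the purple capsule sits at roughly (13.9, 8.1) before and (11.2, 7.4) after.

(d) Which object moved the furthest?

the magenta sphere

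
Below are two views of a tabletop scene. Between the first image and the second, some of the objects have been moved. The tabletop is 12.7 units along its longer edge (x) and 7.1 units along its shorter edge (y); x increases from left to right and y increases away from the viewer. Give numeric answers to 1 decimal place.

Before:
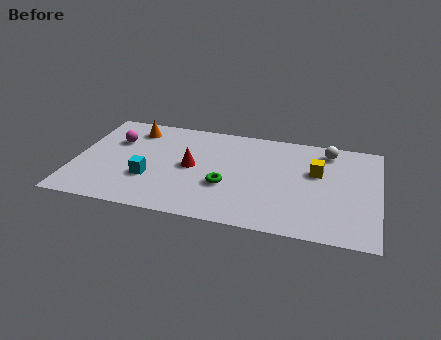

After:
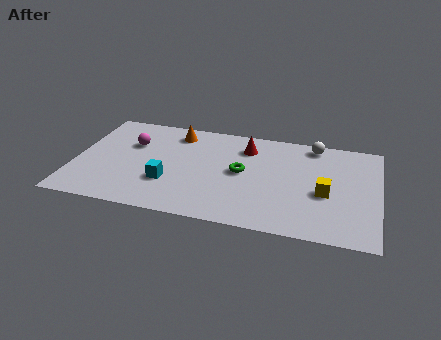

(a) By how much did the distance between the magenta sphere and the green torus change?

-0.5

Before: roughly 5.3 units apart; after: 4.8. That's 0.5 units closer together.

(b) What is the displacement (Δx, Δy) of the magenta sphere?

(0.7, -0.1)

The magenta sphere was at about (1.6, 4.8) and moved to about (2.3, 4.7).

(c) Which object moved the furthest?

the red cone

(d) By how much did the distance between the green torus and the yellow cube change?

-0.5

They were about 4.1 units apart before and 3.6 after — 0.5 units closer together.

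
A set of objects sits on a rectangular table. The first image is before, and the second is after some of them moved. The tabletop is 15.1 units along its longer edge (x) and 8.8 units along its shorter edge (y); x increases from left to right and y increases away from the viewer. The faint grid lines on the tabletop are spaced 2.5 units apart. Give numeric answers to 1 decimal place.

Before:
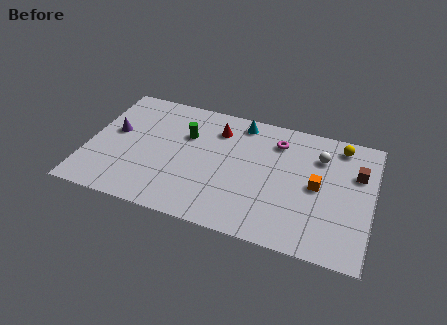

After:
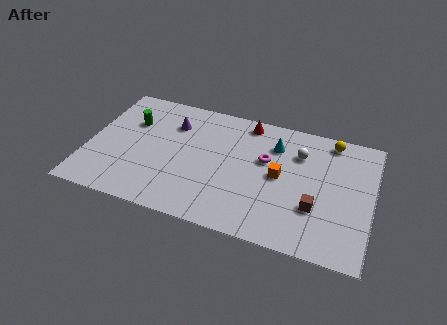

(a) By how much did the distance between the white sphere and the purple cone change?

-4.2

They were about 11.0 units apart before and 6.8 after — 4.2 units closer together.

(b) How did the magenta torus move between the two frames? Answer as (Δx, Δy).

(-0.5, -1.5)

The magenta torus was at about (9.9, 6.9) and moved to about (9.4, 5.4).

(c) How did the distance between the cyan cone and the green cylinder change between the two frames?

+4.4

The distance was about 3.3 in the first image and 7.7 in the second, so they moved 4.4 units further apart.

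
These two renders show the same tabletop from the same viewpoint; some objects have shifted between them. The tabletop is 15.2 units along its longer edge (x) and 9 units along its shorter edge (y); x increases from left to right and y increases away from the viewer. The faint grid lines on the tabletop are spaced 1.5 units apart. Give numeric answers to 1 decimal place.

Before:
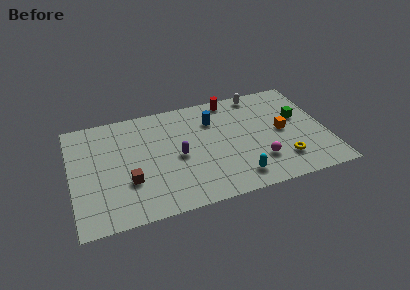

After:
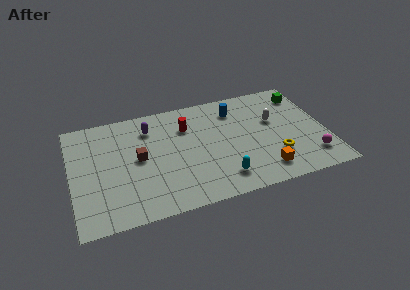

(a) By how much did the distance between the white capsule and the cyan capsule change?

-1.7

Before: roughly 6.9 units apart; after: 5.2. That's 1.7 units closer together.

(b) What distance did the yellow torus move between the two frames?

0.6

The yellow torus moved from about (12.4, 2.1) to (12.0, 2.6), a distance of √(0.4² + 0.5²) ≈ 0.6.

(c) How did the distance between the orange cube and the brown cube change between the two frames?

-1.6

The distance was about 9.4 in the first image and 7.8 in the second, so they moved 1.6 units closer together.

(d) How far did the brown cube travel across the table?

1.8

From (3.3, 3.0) to (4.0, 4.7), the brown cube covered √(0.7² + 1.7²) ≈ 1.8 units.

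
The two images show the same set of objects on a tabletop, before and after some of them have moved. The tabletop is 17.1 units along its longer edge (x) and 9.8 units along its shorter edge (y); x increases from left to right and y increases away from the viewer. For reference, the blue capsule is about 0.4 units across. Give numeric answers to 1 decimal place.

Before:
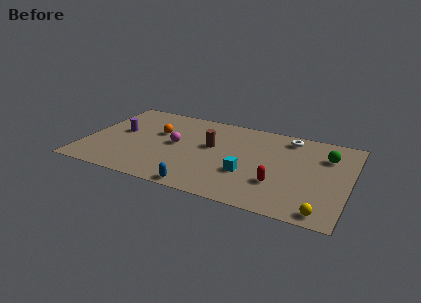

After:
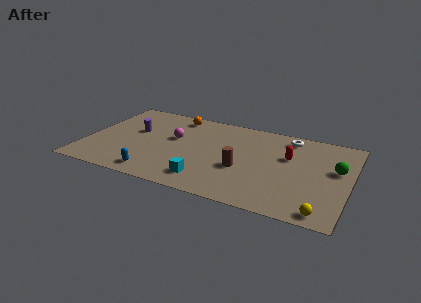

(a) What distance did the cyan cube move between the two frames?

3.0

The cyan cube was near (10.7, 3.4) before and (8.2, 1.8) after, so it travelled √(2.5² + 1.6²) ≈ 3.0 units.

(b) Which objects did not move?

the yellow sphere and the white torus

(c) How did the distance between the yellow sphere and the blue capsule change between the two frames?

+3.1

Before: roughly 7.7 units apart; after: 10.8. That's 3.1 units further apart.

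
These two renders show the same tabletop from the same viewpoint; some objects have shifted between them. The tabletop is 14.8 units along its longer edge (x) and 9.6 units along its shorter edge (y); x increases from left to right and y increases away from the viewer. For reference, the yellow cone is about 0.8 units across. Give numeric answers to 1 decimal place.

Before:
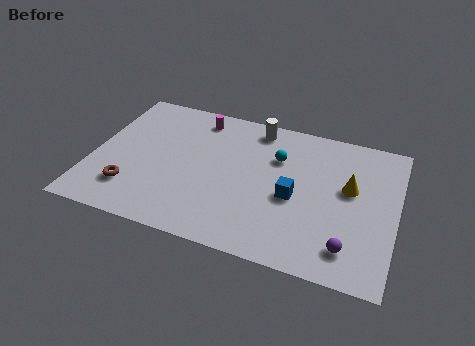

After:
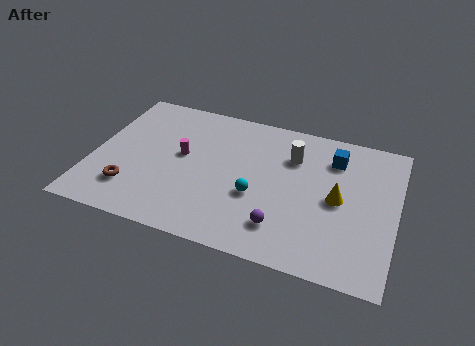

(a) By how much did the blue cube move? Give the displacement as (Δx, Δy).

(1.7, 3.2)

From the two frames, the blue cube sits at roughly (9.9, 4.2) before and (11.6, 7.4) after.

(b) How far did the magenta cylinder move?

2.9

The magenta cylinder moved from about (4.8, 8.2) to (4.3, 5.3), a distance of √(0.5² + 2.9²) ≈ 2.9.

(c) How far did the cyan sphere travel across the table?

3.0

The cyan sphere moved from about (8.9, 6.6) to (8.1, 3.7), a distance of √(0.8² + 2.9²) ≈ 3.0.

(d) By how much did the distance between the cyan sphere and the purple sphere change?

-4.0

The distance was about 6.1 in the first image and 2.1 in the second, so they moved 4.0 units closer together.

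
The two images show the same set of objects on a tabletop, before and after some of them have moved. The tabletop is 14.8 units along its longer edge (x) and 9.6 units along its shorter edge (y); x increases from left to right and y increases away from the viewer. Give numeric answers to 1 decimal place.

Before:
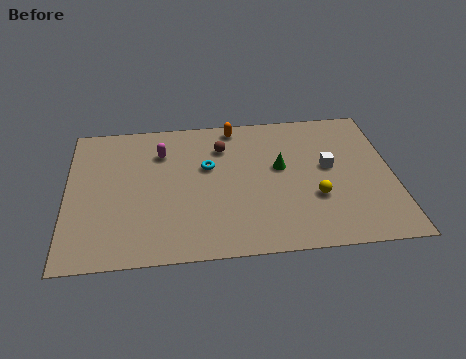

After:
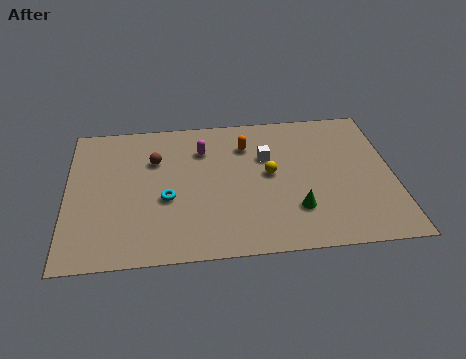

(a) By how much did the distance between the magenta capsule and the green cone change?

+0.5

Before: roughly 5.6 units apart; after: 6.1. That's 0.5 units further apart.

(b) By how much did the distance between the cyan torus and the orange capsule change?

+2.0

They were about 3.0 units apart before and 5.0 after — 2.0 units further apart.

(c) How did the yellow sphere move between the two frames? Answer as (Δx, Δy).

(-2.0, 1.8)

The yellow sphere was at about (11.2, 3.3) and moved to about (9.2, 5.1).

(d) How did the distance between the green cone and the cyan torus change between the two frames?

+2.6

Before: roughly 3.3 units apart; after: 5.9. That's 2.6 units further apart.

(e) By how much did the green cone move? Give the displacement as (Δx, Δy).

(0.6, -2.9)

The green cone was at about (9.7, 5.5) and moved to about (10.3, 2.6).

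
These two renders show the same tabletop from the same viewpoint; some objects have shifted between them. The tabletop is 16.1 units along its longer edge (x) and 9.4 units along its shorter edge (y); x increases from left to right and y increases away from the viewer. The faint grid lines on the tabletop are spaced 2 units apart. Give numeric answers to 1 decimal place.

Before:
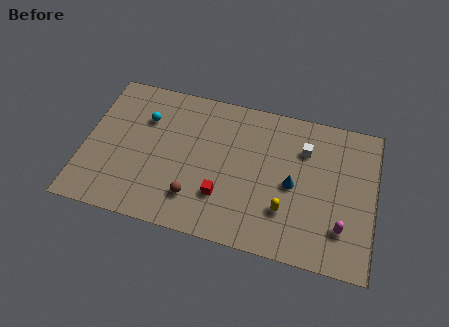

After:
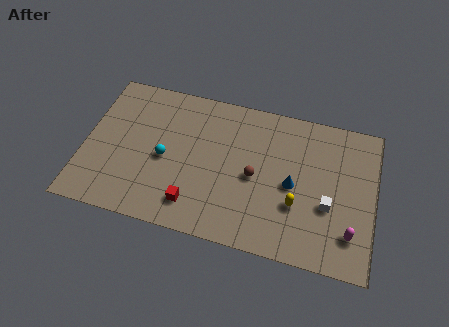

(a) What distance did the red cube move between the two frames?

1.7

The red cube was near (7.8, 2.7) before and (6.3, 1.8) after, so it travelled √(1.5² + 0.9²) ≈ 1.7 units.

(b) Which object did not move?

the blue cone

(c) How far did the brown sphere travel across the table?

3.9

The brown sphere was near (6.3, 2.2) before and (9.5, 4.4) after, so it travelled √(3.2² + 2.2²) ≈ 3.9 units.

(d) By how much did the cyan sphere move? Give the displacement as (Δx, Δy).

(1.3, -2.3)

The cyan sphere started near (3.2, 6.6) and ended near (4.5, 4.3).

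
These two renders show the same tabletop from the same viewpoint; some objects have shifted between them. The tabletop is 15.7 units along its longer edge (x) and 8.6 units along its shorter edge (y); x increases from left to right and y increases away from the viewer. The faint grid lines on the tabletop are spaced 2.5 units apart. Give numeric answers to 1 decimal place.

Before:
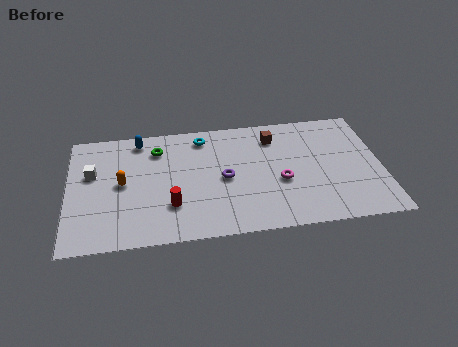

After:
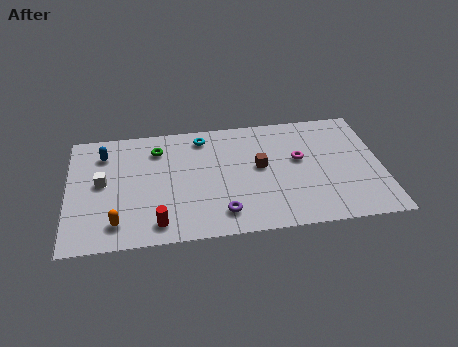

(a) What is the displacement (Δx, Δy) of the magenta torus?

(1.0, 1.5)

The magenta torus was at about (10.6, 3.5) and moved to about (11.6, 5.0).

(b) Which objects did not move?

the cyan torus and the green torus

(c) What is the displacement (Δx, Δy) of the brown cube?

(-0.8, -2.1)

From the two frames, the brown cube sits at roughly (10.4, 6.8) before and (9.6, 4.7) after.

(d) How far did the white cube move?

0.9

The white cube was near (1.2, 5.3) before and (1.7, 4.6) after, so it travelled √(0.5² + 0.7²) ≈ 0.9 units.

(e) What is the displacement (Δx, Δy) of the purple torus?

(-0.2, -2.5)

The purple torus started near (7.8, 4.1) and ended near (7.6, 1.6).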